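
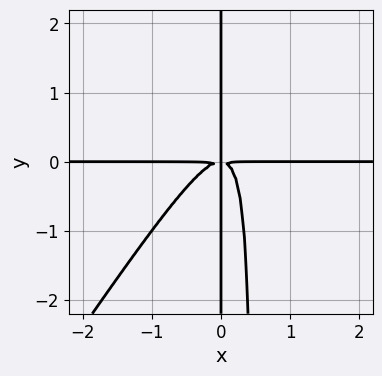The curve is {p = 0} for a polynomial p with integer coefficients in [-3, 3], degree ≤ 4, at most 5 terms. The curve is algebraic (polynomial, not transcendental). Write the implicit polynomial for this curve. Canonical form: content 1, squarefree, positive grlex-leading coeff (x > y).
3*x^3*y - 2*x^2*y^2 + x*y^2

1. The degree is 4 — the shape is more complex than any degree-3 curve.
2. Checking where it meets the axes: the visible x-axis segment lies entirely on the curve; every point of the y-axis in the box is on the curve.
3. Assembling these constraints gives the stated polynomial.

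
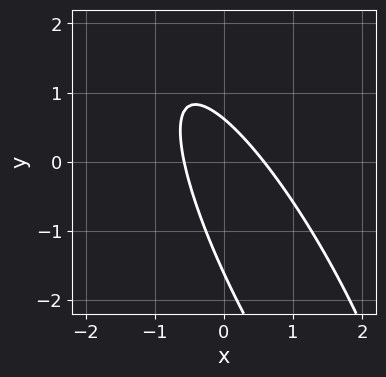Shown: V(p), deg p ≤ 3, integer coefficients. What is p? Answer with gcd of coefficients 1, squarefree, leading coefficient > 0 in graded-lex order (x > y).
The degree is 2 — the shape is more complex than any degree-1 curve.
Solving for integer coefficients yields p as stated.

3*x^2 + 3*x*y + y^2 + y - 1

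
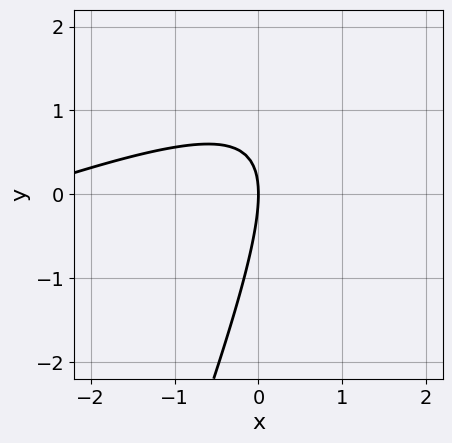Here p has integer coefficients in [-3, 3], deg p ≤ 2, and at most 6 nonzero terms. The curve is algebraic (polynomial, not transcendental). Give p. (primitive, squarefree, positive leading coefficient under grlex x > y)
1. deg p = 2.
2. Against the integer gridlines: it meets the x-axis at x = 0 (among the integer gridlines); it crosses the y-axis at the gridline y = 0.
3. Solving for integer coefficients yields p as stated.

x^2 - 3*x*y + y^2 + 3*x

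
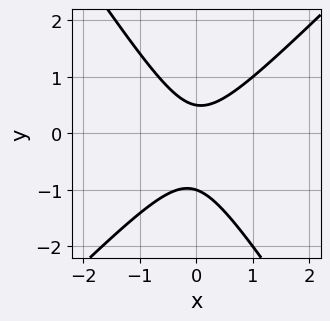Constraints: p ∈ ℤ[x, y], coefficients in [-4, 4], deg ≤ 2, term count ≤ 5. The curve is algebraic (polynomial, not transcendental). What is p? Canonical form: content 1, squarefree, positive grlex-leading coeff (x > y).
First, deg p = 2. No degree-1 curve has this shape.
Next, from the visible intercepts: no x-intercept at any integer in the box; one y-axis crossing is at y = -1.
Finally, matching integer coefficients to the picture gives p.

3*x^2 - x*y - 2*y^2 - y + 1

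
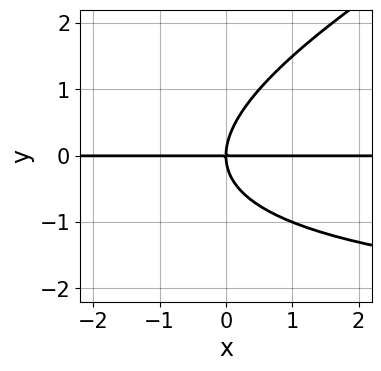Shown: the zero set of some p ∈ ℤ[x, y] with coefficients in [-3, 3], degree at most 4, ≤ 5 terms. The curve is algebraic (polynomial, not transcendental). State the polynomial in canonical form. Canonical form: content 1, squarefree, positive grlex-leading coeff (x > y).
x*y^2 - 2*y^3 + 3*x*y

1. The degree is 3 — no degree-2 curve has this shape.
2. From the visible intercepts: it crosses the y-axis at the gridline y = 0; every point of the x-axis in the box is on the curve.
3. The integer polynomial consistent with all of this is the stated p.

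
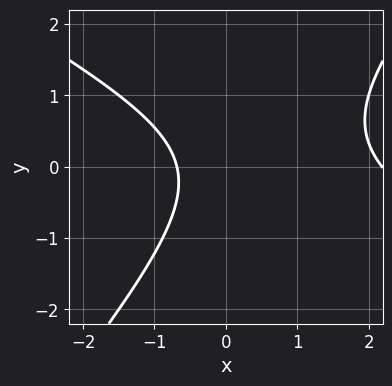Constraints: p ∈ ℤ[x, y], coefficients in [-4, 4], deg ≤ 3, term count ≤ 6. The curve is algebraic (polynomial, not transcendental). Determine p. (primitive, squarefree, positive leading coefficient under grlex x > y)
2*x^2 + 2*x*y - 3*y^2 - 3*x - 3

1. deg p = 2. A generic line meets the curve in up to 2 points.
2. Reading off the gridlines: the curve avoids every integer y-axis point in the box.
3. Matching integer coefficients to the picture gives p.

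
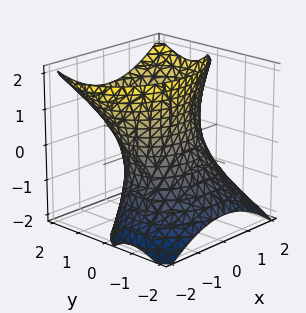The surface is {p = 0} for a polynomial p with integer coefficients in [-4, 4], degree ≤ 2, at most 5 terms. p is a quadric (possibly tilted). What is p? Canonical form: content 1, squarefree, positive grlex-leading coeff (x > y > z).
1. The degree is 2 — no degree-1 surface has this shape.
2. From the axis intercepts and sections: the y-axis gridline crossings are at y ∈ {-1, 1}; it misses every integer gridline on the z-axis.
3. Solving for integer coefficients yields p as stated.

2*x^2 + 3*y^2 - 3*y*z - z^2 - 3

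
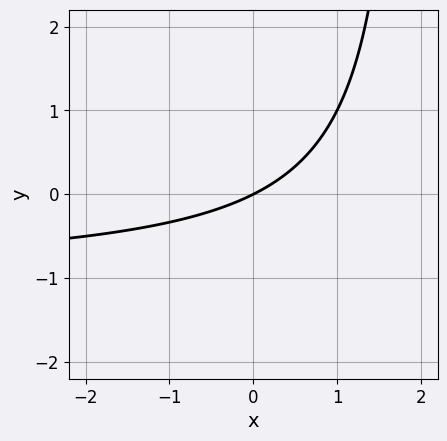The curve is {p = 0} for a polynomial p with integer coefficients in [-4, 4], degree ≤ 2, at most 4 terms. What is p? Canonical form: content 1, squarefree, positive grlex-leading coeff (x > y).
First, degree: the shape is more complex than any degree-1 curve, so deg p = 2.
Next, observable constraints: one y-axis crossing is at y = 0; one x-axis crossing is at x = 0.
Finally, these observations pin down the coefficients.

x*y + x - 2*y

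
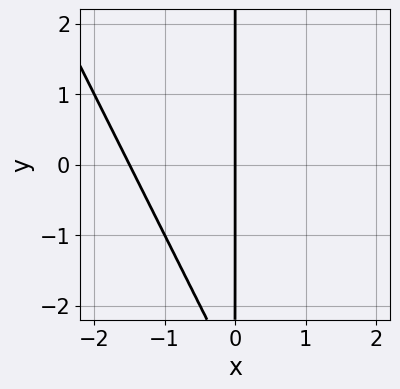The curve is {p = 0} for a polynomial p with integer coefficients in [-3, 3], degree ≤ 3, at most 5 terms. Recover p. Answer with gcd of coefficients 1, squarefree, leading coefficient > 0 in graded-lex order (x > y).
2*x^2 + x*y + 3*x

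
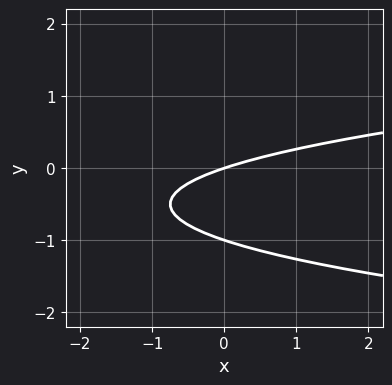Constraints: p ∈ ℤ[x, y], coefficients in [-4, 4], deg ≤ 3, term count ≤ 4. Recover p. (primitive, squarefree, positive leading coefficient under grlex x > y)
3*y^2 - x + 3*y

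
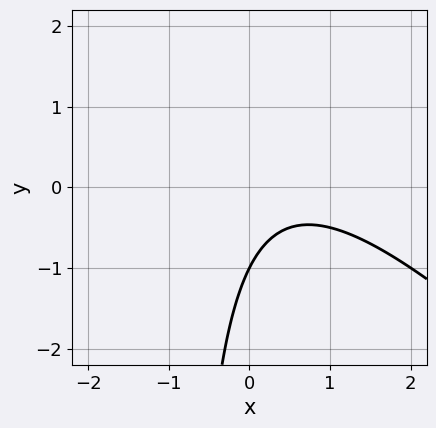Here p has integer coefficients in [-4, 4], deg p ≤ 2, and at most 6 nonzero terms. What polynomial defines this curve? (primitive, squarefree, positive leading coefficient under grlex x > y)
x^2 + x*y - x + y + 1

First, degree: a generic line meets the curve in up to 2 points, so deg p = 2.
Next, reading off the gridlines: it misses every integer gridline on the x-axis; it crosses the y-axis at the gridline y = -1.
Finally, fitting integer coefficients to these (and the overall shape) gives p.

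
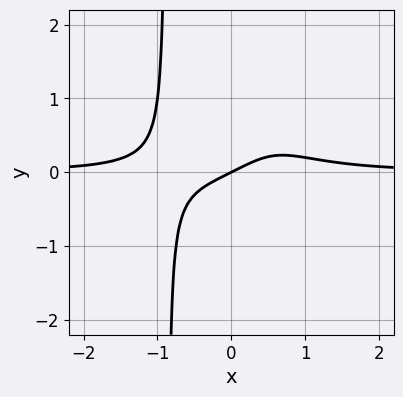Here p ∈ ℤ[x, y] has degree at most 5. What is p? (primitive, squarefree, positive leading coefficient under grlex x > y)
3*x^3*y - x + 2*y

First, the degree is 4 — no degree-3 curve has this shape.
Next, checking where it meets the axes: it crosses the x-axis at the gridline x = 0; it meets the y-axis at y = 0 (among the integer gridlines).
Finally, matching integer coefficients to the picture gives p.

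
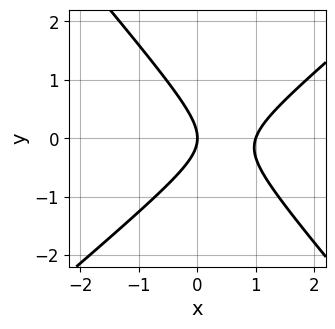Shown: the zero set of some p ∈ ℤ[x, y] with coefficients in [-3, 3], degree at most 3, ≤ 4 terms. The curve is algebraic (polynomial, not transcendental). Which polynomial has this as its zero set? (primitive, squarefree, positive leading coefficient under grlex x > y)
3*x^2 - x*y - 3*y^2 - 3*x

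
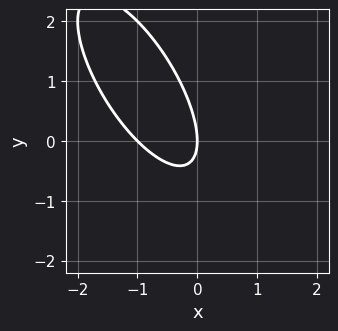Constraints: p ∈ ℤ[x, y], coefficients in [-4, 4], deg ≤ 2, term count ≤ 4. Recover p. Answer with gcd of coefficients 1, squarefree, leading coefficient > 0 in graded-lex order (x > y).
2*x^2 + 2*x*y + y^2 + 2*x

First, deg p = 2.
Next, checking where it meets the axes: the x-axis gridline crossings are at x ∈ {-1, 0}; one y-axis crossing is at y = 0.
Finally, fitting integer coefficients to these (and the overall shape) gives p.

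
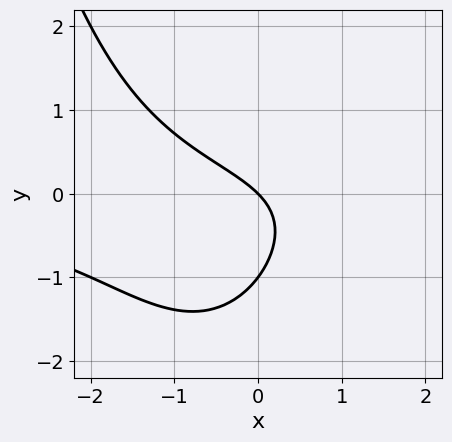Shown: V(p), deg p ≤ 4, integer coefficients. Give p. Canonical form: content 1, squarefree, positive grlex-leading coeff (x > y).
First, degree: the shape is more complex than any degree-2 curve, so deg p = 3.
Then, against the integer gridlines: it crosses the x-axis at the gridline x = 0; among the integer gridlines, it crosses the y-axis at y ∈ {-1, 0}.
Finally, the integer polynomial consistent with all of this is the stated p.

2*x^2*y + x*y - 3*y^2 - 3*x - 3*y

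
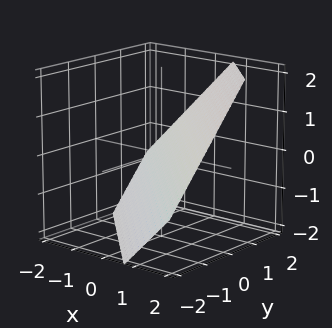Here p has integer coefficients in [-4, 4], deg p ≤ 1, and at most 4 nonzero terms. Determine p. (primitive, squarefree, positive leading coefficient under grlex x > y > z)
(a) deg p = 1.
(b) Putting this together gives p.

3*x + 3*y - 3*z - 2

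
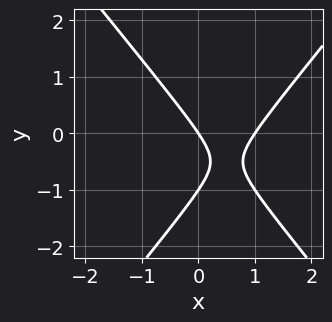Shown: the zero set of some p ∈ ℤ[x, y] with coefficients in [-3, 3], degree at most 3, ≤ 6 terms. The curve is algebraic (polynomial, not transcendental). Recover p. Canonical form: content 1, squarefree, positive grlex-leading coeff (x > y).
3*x^2 - 2*y^2 - 3*x - 2*y

The degree is 2 — no degree-1 curve has this shape.
Observable constraints: the x-axis gridline crossings are at x ∈ {0, 1}; the y-axis gridline crossings are at y ∈ {-1, 0}.
Assembling these constraints gives the stated polynomial.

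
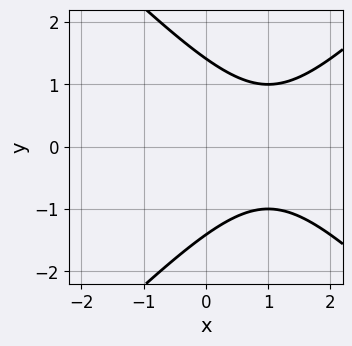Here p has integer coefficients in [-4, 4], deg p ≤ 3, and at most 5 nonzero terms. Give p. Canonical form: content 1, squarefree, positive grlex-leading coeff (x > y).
x^2 - y^2 - 2*x + 2

(a) deg p = 2. No degree-1 curve has this shape.
(b) Symmetries: mirror symmetry y ↦ −y ⇒ only even powers of y.
(c) From the visible intercepts: no x-intercept at any integer in the box.
(d) Matching integer coefficients to the picture gives p.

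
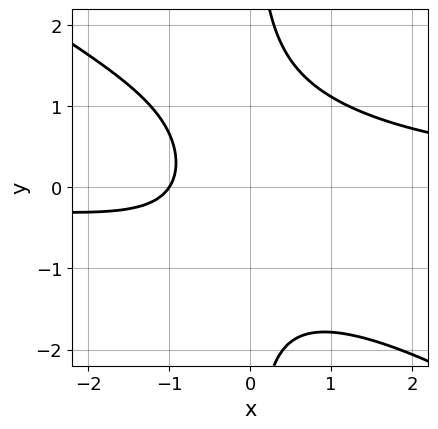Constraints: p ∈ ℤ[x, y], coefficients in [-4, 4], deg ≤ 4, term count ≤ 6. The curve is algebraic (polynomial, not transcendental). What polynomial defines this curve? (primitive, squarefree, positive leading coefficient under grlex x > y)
2*x^2*y + 3*x*y^2 - 3*x - 3

1. deg p = 3.
2. Checking where it meets the axes: the curve avoids every integer y-axis point in the box; it meets the x-axis at x = -1 (among the integer gridlines).
3. The integer polynomial consistent with all of this is the stated p.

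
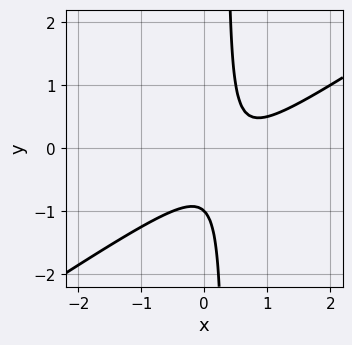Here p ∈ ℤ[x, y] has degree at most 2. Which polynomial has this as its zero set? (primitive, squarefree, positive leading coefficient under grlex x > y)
2*x^2 - 3*x*y - 2*x + y + 1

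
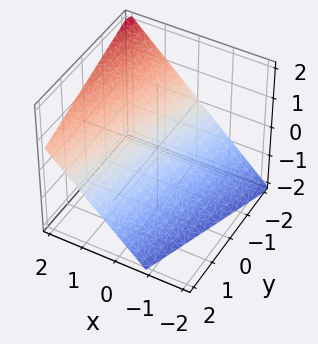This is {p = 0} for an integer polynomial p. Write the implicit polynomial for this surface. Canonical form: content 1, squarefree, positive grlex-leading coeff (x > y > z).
The degree is 1 — every cross-section is a straight line — this is a plane.
From the visible intercepts: it crosses the y-axis at the gridline y = -2.
These observations pin down the coefficients.

3*x - y - 3*z - 2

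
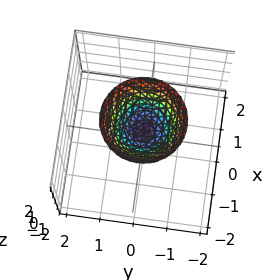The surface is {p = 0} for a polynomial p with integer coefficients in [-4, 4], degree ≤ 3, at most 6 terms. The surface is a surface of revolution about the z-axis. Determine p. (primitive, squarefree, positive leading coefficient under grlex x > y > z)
3*x^2 + 3*y^2 - 3*z + 2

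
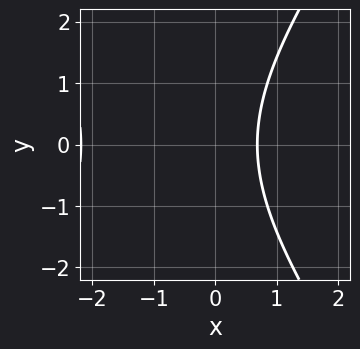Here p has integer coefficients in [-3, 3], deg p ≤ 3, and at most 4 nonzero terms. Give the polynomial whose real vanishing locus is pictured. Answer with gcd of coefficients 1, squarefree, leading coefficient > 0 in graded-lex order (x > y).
2*x^2 - y^2 + 3*x - 3

1. Degree: a generic line meets the curve in up to 2 points, so deg p = 2.
2. Symmetries: it's symmetric under y → −y, forcing even powers of y.
3. From the visible intercepts: it misses every integer gridline on the y-axis.
4. Putting this together gives p.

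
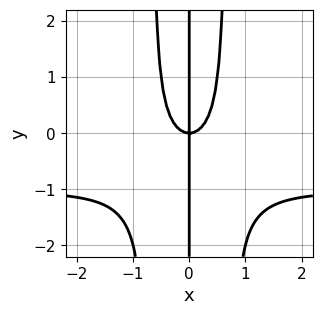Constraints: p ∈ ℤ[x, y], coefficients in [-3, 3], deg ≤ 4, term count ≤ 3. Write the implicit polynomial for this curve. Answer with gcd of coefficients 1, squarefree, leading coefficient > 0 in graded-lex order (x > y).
deg p = 4. A generic line meets the curve in up to 4 points.
Checking where it meets the axes: one x-axis crossing is at x = 0; the visible y-axis segment lies entirely on the curve.
Together with the visible shape, these determine p as stated.

2*x^3*y + 2*x^3 - x*y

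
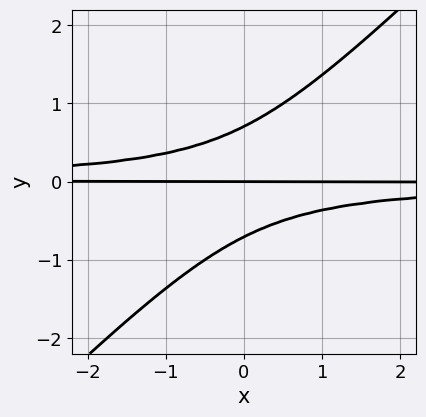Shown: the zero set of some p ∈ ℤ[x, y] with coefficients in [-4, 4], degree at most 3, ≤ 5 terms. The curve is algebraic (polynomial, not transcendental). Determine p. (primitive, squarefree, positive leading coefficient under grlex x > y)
2*x*y^2 - 2*y^3 + y

Degree: the shape is more complex than any degree-2 curve, so deg p = 3.
Checking where it meets the axes: it meets the y-axis at y = 0 (among the integer gridlines); every point of the x-axis in the box is on the curve.
Together with the visible shape, these determine p as stated.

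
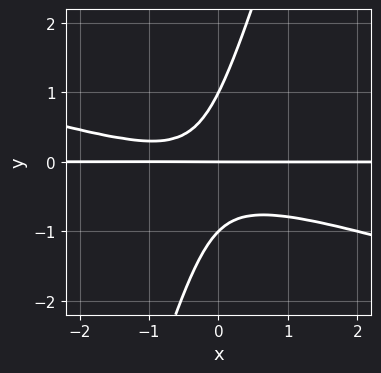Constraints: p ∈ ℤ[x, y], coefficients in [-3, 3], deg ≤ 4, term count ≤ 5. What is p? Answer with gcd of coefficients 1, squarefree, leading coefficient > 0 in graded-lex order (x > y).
1. Degree: the shape is more complex than any degree-2 curve, so deg p = 3.
2. Checking where it meets the axes: the y-axis gridline crossings are at y ∈ {-1, 0, 1}; the visible x-axis segment lies entirely on the curve.
3. Together with the visible shape, these determine p as stated.

x^2*y + 3*x*y^2 - y^3 + x*y + y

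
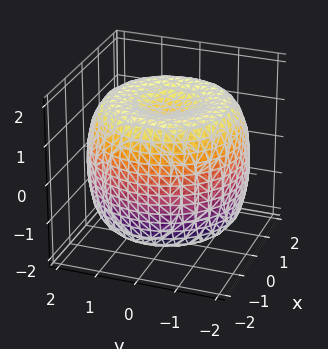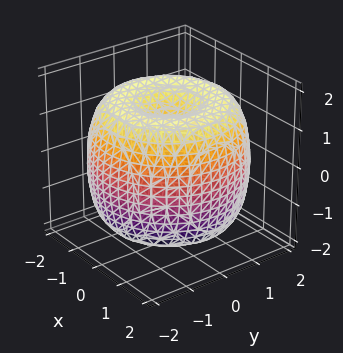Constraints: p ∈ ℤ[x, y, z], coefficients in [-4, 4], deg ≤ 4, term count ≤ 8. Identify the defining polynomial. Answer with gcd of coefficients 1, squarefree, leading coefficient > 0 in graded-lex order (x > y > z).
x^4 + 2*x^2*y^2 + y^4 - 3*x^2 - 3*y^2 + 2*z^2 - 3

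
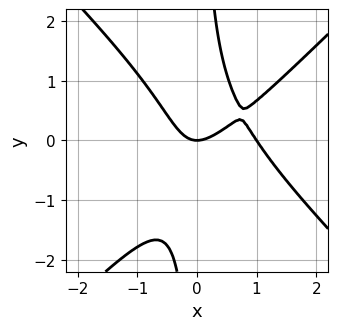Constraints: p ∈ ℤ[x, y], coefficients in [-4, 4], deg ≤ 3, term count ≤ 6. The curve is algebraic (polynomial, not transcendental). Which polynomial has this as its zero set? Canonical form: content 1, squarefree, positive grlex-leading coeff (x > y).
3*x^3 - 3*x*y^2 - 3*x^2 + 2*y

(a) deg p = 3.
(b) From the axis intercepts and sections: it crosses the y-axis at the gridline y = 0; the x-axis gridline crossings are at x ∈ {0, 1}.
(c) Putting this together gives p.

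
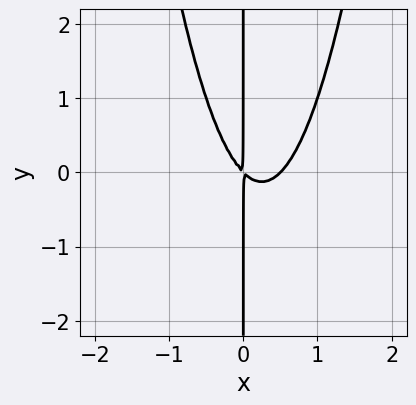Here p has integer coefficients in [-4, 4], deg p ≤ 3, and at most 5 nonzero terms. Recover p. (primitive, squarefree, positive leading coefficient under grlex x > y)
2*x^3 - x^2 - x*y

1. Degree: the shape is more complex than any degree-2 curve, so deg p = 3.
2. Checking where it meets the axes: the visible y-axis segment lies entirely on the curve.
3. Solving for integer coefficients yields p as stated.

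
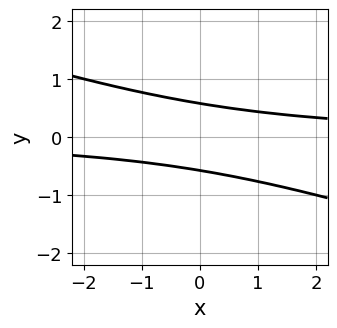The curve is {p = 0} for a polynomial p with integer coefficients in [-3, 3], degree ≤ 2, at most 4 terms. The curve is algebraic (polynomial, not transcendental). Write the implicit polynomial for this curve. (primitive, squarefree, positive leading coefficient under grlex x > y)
x*y + 3*y^2 - 1

First, degree: no degree-1 curve has this shape, so deg p = 2.
Next, observable constraints: the curve avoids every integer x-axis point in the box.
Finally, fitting integer coefficients to these (and the overall shape) gives p.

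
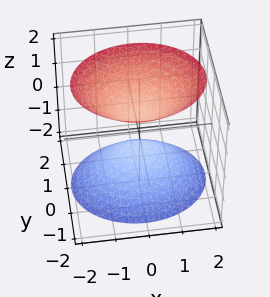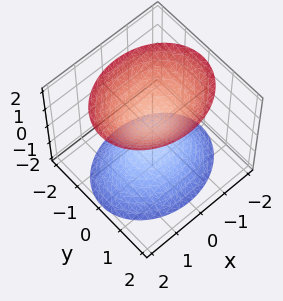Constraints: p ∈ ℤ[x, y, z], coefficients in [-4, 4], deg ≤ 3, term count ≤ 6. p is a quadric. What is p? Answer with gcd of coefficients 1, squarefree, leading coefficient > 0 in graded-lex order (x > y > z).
The picture has 2 separate pieces. They look like related sheets of one shape, so recover p as a whole.
deg p = 2. Two sheets facing apart; a quadric.
Symmetries: it's symmetric under z → −z, forcing even powers of z; it's symmetric under x → −x, forcing even powers of x; the y ↦ −y reflection is a symmetry, so y appears only in even powers.
Checking where it meets the axes: the surface avoids every integer x-axis point in the box; no y-intercept at any integer in the box.
Assembling these constraints gives the stated polynomial.

2*x^2 + 3*y^2 - 2*z^2 + 1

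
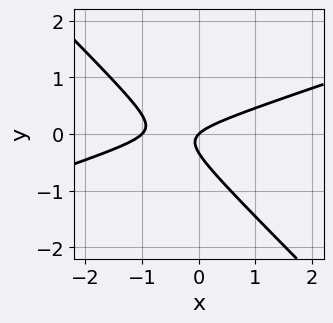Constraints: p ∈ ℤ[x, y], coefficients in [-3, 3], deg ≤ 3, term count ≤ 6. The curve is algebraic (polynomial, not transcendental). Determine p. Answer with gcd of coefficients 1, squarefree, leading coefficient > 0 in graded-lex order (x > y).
First, deg p = 2.
Then, checking where it meets the axes: among the integer gridlines, it crosses the x-axis at x ∈ {-1, 0}; it crosses the y-axis at the gridline y = 0.
Finally, putting this together gives p.

x^2 - 2*x*y - 3*y^2 + x - y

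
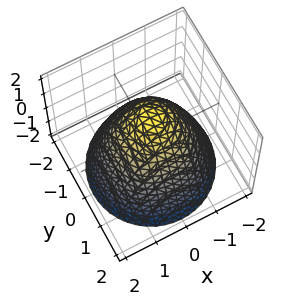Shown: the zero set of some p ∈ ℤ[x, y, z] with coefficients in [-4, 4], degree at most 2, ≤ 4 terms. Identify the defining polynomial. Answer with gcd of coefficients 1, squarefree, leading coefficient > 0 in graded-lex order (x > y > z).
2*x^2 + 2*y^2 + 2*z - 3

1. deg p = 2.
2. Symmetry: every cross-section ⟂ z is a circle, so x, y appear only via x² + y².
3. Checking where it meets the axes: a circular section at z = 1 has radius between 0 and 1.
4. Matching integer coefficients to the picture gives p.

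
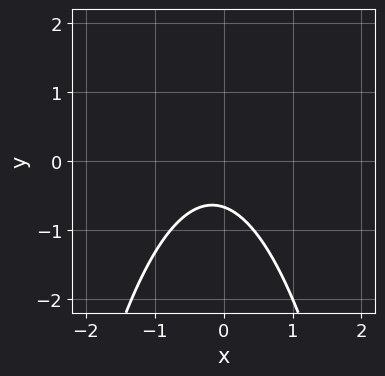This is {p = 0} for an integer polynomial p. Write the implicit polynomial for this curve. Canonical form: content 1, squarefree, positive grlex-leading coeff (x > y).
First, the degree is 2 — no degree-1 curve has this shape.
Next, from the visible intercepts: it misses every integer gridline on the x-axis.
Finally, assembling these constraints gives the stated polynomial.

3*x^2 + x + 3*y + 2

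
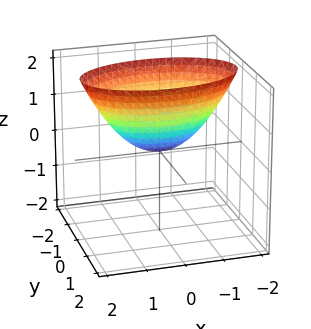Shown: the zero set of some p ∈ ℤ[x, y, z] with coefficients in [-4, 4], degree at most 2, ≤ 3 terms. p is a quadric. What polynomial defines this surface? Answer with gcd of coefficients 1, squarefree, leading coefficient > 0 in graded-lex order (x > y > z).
First, degree: a paraboloid; a quadric, so deg p = 2.
Then, symmetries: the x ↦ −x reflection is a symmetry, so x appears only in even powers; it's symmetric under y → −y, forcing even powers of y.
Next, from the axis intercepts and sections: it meets the z-axis at z = 0 (among the integer gridlines); it crosses the x-axis at the gridline x = 0; one y-axis crossing is at y = 0.
Finally, assembling these constraints gives the stated polynomial.

x^2 + 3*y^2 - 2*z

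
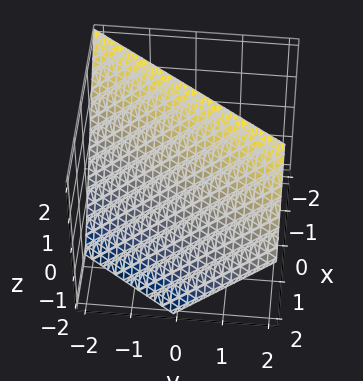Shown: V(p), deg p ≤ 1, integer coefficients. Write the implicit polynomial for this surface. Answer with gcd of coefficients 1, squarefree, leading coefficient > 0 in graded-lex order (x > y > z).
3*x - 2*y + 2*z - 2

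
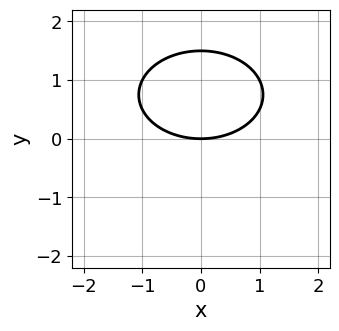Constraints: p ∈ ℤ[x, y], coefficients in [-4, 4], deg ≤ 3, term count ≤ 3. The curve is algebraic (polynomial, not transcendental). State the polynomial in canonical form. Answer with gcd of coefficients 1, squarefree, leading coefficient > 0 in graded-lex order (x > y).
x^2 + 2*y^2 - 3*y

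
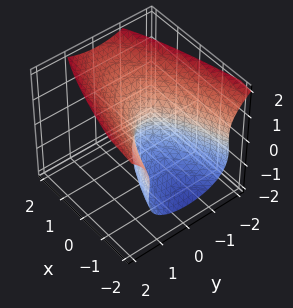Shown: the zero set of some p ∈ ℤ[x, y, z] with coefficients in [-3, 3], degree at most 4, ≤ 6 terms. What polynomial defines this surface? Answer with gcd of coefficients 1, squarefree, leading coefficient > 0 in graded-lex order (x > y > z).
2*z^3 - 3*y^2 - 2*z^2 - 3*x

First, deg p = 3. No degree-2 surface has this shape.
Next, observable constraints: one x-axis crossing is at x = 0; it crosses the y-axis at the gridline y = 0; the z-axis gridline crossings are at z ∈ {0, 1}.
Finally, together with the visible shape, these determine p as stated.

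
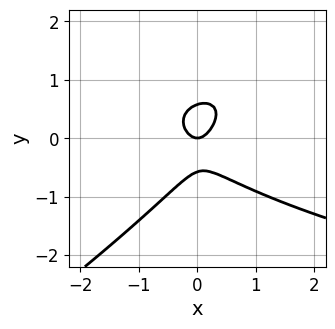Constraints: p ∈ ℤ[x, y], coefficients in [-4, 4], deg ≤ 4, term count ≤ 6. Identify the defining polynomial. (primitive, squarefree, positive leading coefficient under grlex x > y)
2*x*y^2 - 3*y^3 - 3*x^2 + y

(a) The degree is 3 — the shape is more complex than any degree-2 curve.
(b) From the axis intercepts and sections: one x-axis crossing is at x = 0; it crosses the y-axis at the gridline y = 0.
(c) The integer polynomial consistent with all of this is the stated p.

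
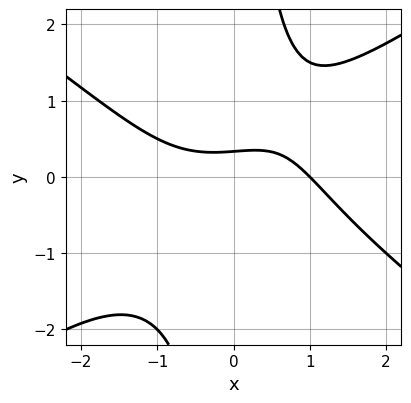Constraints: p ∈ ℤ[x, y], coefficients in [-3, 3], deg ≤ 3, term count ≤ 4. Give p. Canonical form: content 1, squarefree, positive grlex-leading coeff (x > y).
x^3 - 2*x*y^2 + 3*y - 1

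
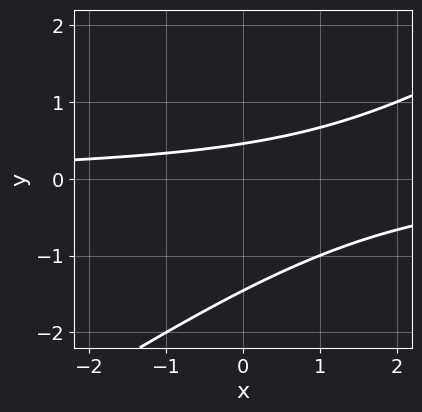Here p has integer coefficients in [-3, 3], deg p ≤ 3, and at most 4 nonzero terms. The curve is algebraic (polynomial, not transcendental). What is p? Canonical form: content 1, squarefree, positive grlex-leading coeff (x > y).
deg p = 2.
From the axis intercepts and sections: the curve avoids every integer x-axis point in the box.
Solving for integer coefficients yields p as stated.

2*x*y - 3*y^2 - 3*y + 2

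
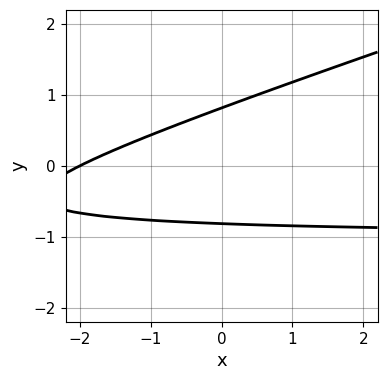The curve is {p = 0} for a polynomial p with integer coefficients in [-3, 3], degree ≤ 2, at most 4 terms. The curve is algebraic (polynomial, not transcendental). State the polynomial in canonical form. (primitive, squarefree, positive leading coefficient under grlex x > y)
First, the degree is 2 — a generic line meets the curve in up to 2 points.
Then, against the integer gridlines: one x-axis crossing is at x = -2.
Finally, together with the visible shape, these determine p as stated.

x*y - 3*y^2 + x + 2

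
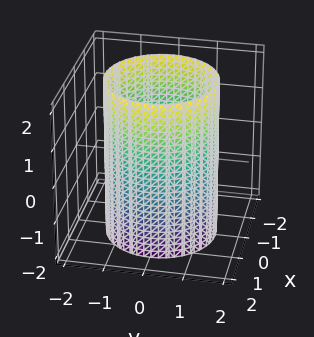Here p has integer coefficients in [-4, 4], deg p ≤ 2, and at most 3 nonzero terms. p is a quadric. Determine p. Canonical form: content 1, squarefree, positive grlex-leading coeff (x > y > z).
x^2 + y^2 - 2

(a) Degree: constant cross-section along one axis; a quadric, so deg p = 2.
(b) Symmetry: the z-axis is an axis of rotation, so x and y enter only as x² + y²; it's symmetric under z → −z, forcing even powers of z.
(c) From the axis intercepts and sections: a circular section at z = 2 has radius between 1 and 2; the surface avoids every integer z-axis point in the box.
(d) Putting this together gives p.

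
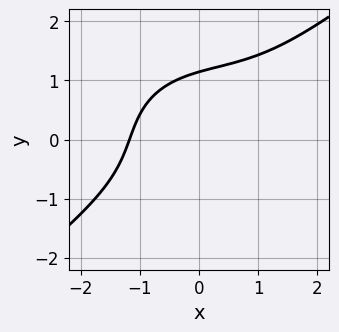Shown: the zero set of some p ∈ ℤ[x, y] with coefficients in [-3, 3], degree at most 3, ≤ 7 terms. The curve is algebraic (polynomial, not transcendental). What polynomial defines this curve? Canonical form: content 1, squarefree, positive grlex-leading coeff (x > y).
x^3 - 2*y^3 - x^2 + 2*x*y + 3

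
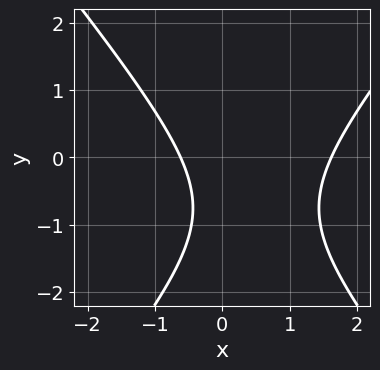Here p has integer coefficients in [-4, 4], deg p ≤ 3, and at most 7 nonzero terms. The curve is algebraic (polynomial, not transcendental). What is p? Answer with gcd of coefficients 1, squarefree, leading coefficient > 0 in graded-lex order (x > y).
3*x^2 - 2*y^2 - 3*x - 3*y - 3

Degree: a generic line meets the curve in up to 2 points, so deg p = 2.
From the axis intercepts and sections: the curve avoids every integer y-axis point in the box.
Solving for integer coefficients yields p as stated.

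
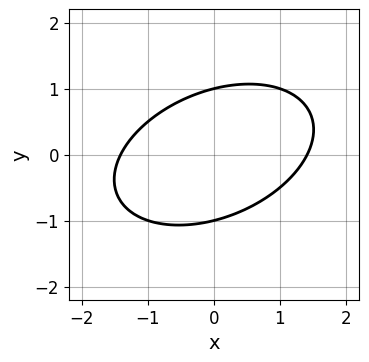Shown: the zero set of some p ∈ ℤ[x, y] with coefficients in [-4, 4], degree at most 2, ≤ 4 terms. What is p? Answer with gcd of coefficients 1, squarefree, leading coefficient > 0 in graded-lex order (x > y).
x^2 - x*y + 2*y^2 - 2

First, the degree is 2 — a generic line meets the curve in up to 2 points.
Then, reading off the gridlines: the y-axis gridline crossings are at y ∈ {-1, 1}.
Finally, the integer polynomial consistent with all of this is the stated p.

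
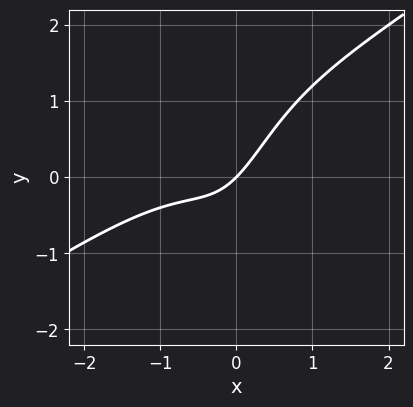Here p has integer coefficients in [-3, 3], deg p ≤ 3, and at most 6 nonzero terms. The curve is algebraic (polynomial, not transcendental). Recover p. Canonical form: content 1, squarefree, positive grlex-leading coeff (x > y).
(a) deg p = 3. The shape is more complex than any degree-2 curve.
(b) From the axis intercepts and sections: it meets the x-axis at x = 0 (among the integer gridlines); it crosses the y-axis at the gridline y = 0.
(c) Assembling these constraints gives the stated polynomial.

2*x^3 - 3*x^2*y + 2*x^2 + 2*x - 2*y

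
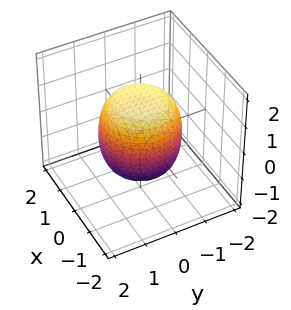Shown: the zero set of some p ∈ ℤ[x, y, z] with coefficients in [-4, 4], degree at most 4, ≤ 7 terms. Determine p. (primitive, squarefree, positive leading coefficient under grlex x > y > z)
2*x^4 + 4*x^2*y^2 + 2*y^4 - x^2 - y^2 + 2*z^2 - 3

Degree: the shape is more complex than any degree-3 surface, so deg p = 4.
By symmetry, the z-axis is an axis of rotation, so x and y enter only as x² + y².
Reading off the gridlines: a circular section at z = -1 has radius exactly 1.
Assembling these constraints gives the stated polynomial.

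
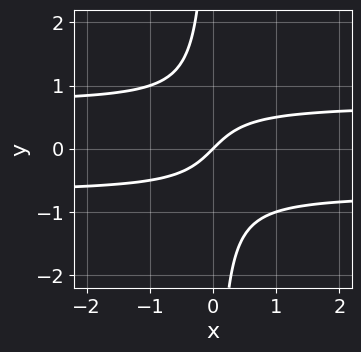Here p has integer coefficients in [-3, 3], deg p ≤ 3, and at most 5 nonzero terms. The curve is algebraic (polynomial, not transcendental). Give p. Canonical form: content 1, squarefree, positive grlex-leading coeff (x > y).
2*x*y^2 - x + y

1. deg p = 3.
2. Reading off the gridlines: it crosses the x-axis at the gridline x = 0; it crosses the y-axis at the gridline y = 0.
3. Putting this together gives p.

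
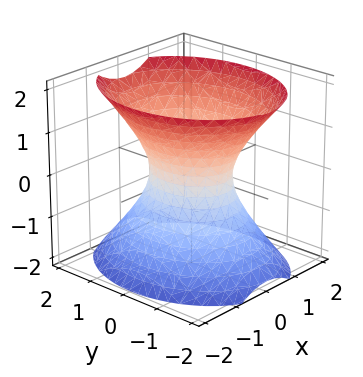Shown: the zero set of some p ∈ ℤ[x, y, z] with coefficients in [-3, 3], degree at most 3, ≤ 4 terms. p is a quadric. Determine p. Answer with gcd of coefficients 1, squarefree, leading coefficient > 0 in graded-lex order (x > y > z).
3*x^2 + 2*y^2 - 2*z^2 - 2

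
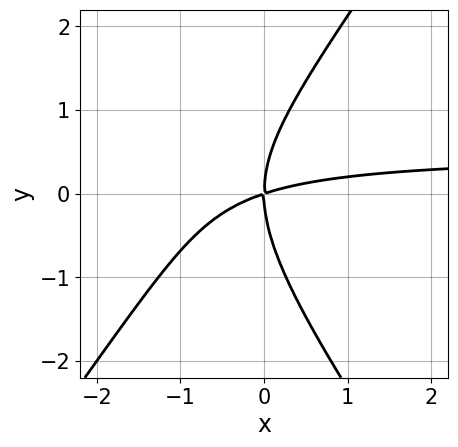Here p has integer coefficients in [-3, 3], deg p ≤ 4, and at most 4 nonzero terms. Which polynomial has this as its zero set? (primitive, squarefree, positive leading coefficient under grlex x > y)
First, degree: no degree-2 curve has this shape, so deg p = 3.
Next, reading off the gridlines: it crosses the y-axis at the gridline y = 0; one x-axis crossing is at x = 0.
Finally, solving for integer coefficients yields p as stated.

2*x^2*y - y^3 - x^2 + 3*x*y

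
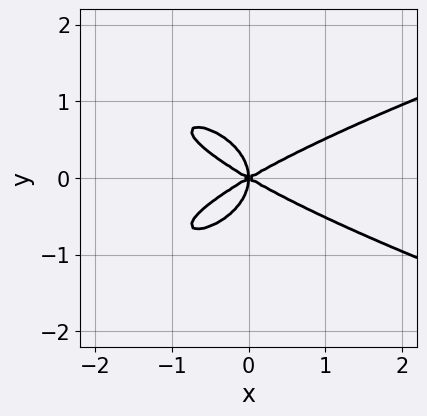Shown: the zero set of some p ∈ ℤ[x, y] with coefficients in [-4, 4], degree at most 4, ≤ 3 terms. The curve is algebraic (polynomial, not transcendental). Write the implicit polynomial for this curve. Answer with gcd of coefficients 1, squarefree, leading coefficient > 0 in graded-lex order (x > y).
3*y^4 - x^3 + 3*x*y^2

Degree: the shape is more complex than any degree-3 curve, so deg p = 4.
Symmetries: mirror symmetry y ↦ −y ⇒ only even powers of y.
From the visible intercepts: it meets the x-axis at x = 0 (among the integer gridlines); it meets the y-axis at y = 0 (among the integer gridlines).
Fitting integer coefficients to these (and the overall shape) gives p.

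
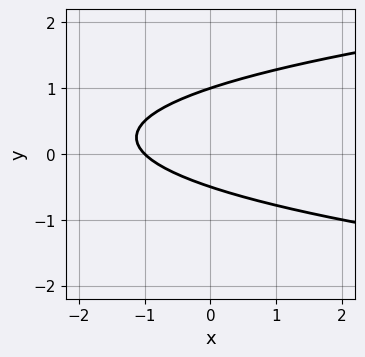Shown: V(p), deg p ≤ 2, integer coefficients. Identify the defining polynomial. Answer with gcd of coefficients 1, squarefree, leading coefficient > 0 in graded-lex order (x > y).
2*y^2 - x - y - 1

Degree: the shape is more complex than any degree-1 curve, so deg p = 2.
Against the integer gridlines: it crosses the x-axis at the gridline x = -1; it meets the y-axis at y = 1 (among the integer gridlines).
Fitting integer coefficients to these (and the overall shape) gives p.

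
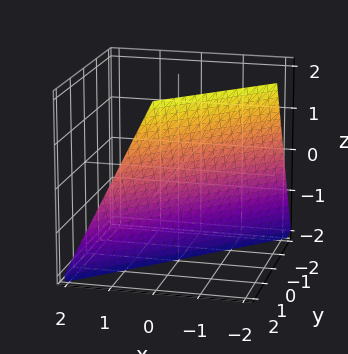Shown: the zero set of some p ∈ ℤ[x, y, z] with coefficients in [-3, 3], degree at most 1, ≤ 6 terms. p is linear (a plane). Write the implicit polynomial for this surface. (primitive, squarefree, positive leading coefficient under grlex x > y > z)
2*x - 2*y + z + 2

1. Degree: every cross-section is a straight line — this is a plane, so deg p = 1.
2. From the axis intercepts and sections: it meets the z-axis at z = -2 (among the integer gridlines); one y-axis crossing is at y = 1.
3. Matching integer coefficients to the picture gives p. Check: (-1, 0, 0) on the x-axis lies on the surface, and p(-1, 0, 0) = 0. ✓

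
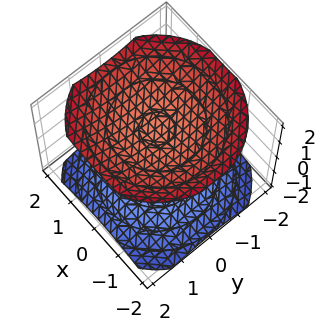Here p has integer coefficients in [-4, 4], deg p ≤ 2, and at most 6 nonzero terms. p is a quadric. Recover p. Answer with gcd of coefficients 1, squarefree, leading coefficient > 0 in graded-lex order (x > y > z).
x^2 + y^2 - 2*z^2 + 3

First, the picture has 2 separate pieces.
Next, deg p = 2.
Next, symmetries: the z ↦ −z reflection is a symmetry, so z appears only in even powers; rotational symmetry about the z-axis ⇒ p depends on x, y only through x² + y².
Then, from the axis intercepts and sections: the surface avoids every integer y-axis point in the box; no x-intercept at any integer in the box.
Finally, matching integer coefficients to the picture gives p.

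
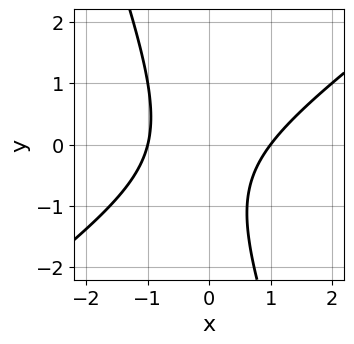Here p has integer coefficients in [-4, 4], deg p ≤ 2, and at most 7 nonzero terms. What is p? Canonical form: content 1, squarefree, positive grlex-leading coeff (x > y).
Degree: no degree-1 curve has this shape, so deg p = 2.
From the axis intercepts and sections: the curve avoids every integer y-axis point in the box; among the integer gridlines, it crosses the x-axis at x ∈ {-1, 1}.
Putting this together gives p.

2*x^2 - 2*x*y - y^2 - y - 2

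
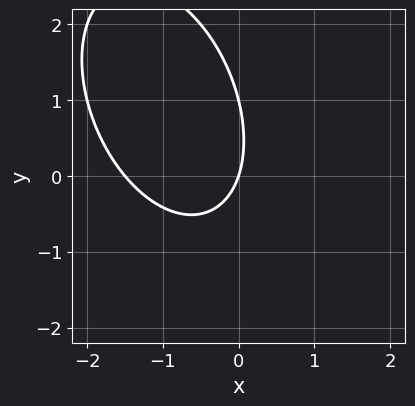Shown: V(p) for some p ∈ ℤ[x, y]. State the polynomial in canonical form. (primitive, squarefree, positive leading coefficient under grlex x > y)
2*x^2 + x*y + y^2 + 3*x - y

(a) Degree: a generic line meets the curve in up to 2 points, so deg p = 2.
(b) Reading off the gridlines: among the integer gridlines, it crosses the y-axis at y ∈ {0, 1}; it meets the x-axis at x = 0 (among the integer gridlines).
(c) Together with the visible shape, these determine p as stated.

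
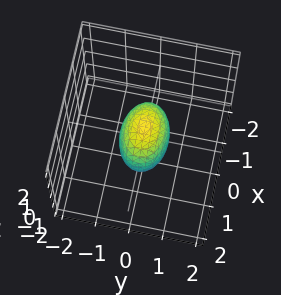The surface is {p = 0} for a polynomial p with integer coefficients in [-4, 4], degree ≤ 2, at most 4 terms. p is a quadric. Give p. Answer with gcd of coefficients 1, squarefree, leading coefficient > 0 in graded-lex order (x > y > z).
x^2 + 2*y^2 + z^2 - 1

First, deg p = 2.
Next, symmetries: mirror symmetry x ↦ −x ⇒ only even powers of x; mirror symmetry y ↦ −y ⇒ only even powers of y; mirror symmetry z ↦ −z ⇒ only even powers of z.
Then, against the integer gridlines: among the integer gridlines, it crosses the z-axis at z ∈ {-1, 1}; the x-axis gridline crossings are at x ∈ {-1, 1}.
Finally, solving for integer coefficients yields p as stated.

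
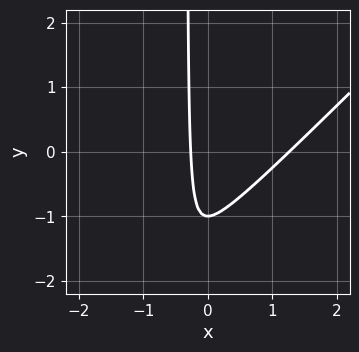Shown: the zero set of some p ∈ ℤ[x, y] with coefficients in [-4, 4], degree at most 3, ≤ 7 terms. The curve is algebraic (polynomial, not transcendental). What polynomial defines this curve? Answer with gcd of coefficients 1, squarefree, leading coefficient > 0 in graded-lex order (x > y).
First, the degree is 2 — a generic line meets the curve in up to 2 points.
Next, from the visible intercepts: it meets the y-axis at y = -1 (among the integer gridlines).
Finally, solving for integer coefficients yields p as stated.

3*x^2 - 3*x*y - 3*x - y - 1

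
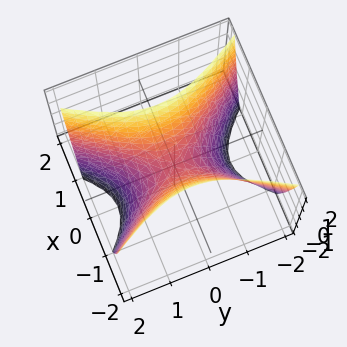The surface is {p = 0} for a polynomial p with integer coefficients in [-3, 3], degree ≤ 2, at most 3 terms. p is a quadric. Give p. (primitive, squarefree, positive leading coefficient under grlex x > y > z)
2*x^2 - y^2 - z

(a) deg p = 2.
(b) Symmetries: it's symmetric under y → −y, forcing even powers of y; mirror symmetry x ↦ −x ⇒ only even powers of x.
(c) From the visible intercepts: it crosses the x-axis at the gridline x = 0; it crosses the y-axis at the gridline y = 0; it meets the z-axis at z = 0 (among the integer gridlines).
(d) Together with the visible shape, these determine p as stated.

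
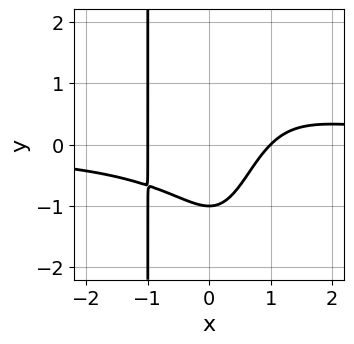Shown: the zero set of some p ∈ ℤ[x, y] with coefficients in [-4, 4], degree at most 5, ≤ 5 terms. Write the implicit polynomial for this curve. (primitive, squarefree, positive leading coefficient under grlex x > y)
1. deg p = 4. A generic line meets the curve in up to 4 points.
2. Against the integer gridlines: among the integer gridlines, it crosses the x-axis at x ∈ {-1, 1}; one y-axis crossing is at y = -1.
3. Putting this together gives p.

x^3*y - x^2 + y + 1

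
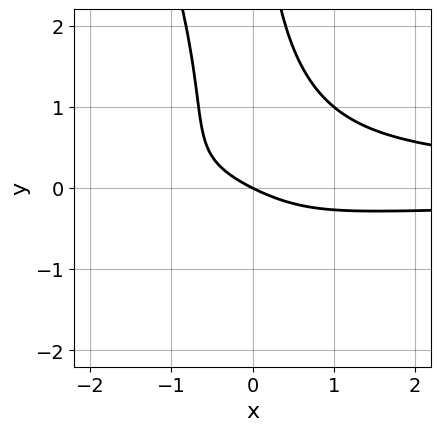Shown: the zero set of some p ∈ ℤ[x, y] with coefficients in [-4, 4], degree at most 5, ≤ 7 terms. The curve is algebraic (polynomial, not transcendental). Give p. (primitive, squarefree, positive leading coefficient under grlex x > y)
3*x^2*y^2 + x*y^3 - x*y - x - 2*y

1. Degree: no degree-3 curve has this shape, so deg p = 4.
2. From the visible intercepts: one y-axis crossing is at y = 0; it meets the x-axis at x = 0 (among the integer gridlines).
3. Matching integer coefficients to the picture gives p.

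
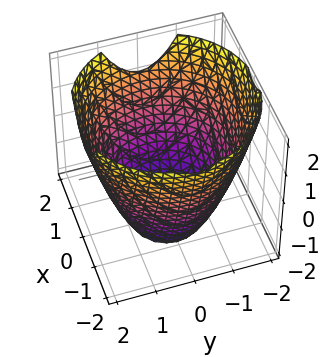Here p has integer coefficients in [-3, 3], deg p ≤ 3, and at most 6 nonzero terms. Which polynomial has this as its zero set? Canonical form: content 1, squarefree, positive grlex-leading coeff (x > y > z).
x^2 + y^2 - z - 3

Degree: the shape is more complex than any degree-1 surface, so deg p = 2.
By symmetry, the surface is invariant under rotation about z: p = q(x² + y², z).
From the visible intercepts: it misses every integer gridline on the z-axis; a circular section at z = -2 has radius exactly 1.
These observations pin down the coefficients.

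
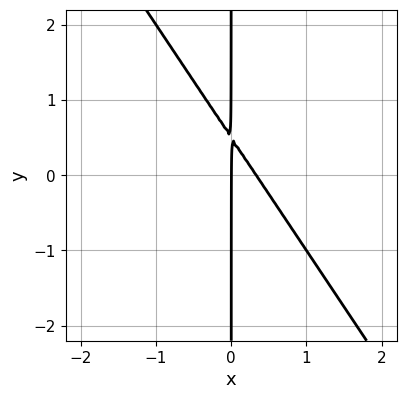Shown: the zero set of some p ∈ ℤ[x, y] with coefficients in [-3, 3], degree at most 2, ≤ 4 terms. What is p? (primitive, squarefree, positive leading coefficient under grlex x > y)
1. Degree: a generic line meets the curve in up to 2 points, so deg p = 2.
2. Observable constraints: the visible y-axis segment lies entirely on the curve; it crosses the x-axis at the gridline x = 0.
3. Fitting integer coefficients to these (and the overall shape) gives p.

3*x^2 + 2*x*y - x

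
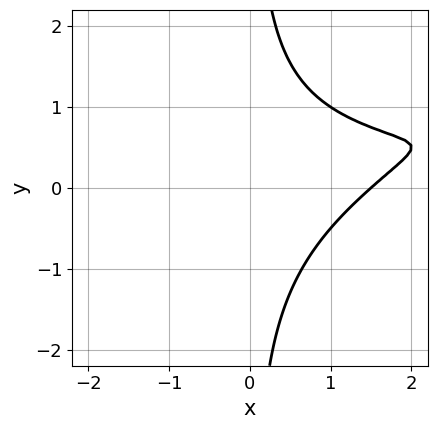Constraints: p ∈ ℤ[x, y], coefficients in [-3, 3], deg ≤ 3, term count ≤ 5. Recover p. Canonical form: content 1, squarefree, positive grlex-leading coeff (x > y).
1. Degree: no degree-2 curve has this shape, so deg p = 3.
2. Reading off the gridlines: it misses every integer gridline on the y-axis.
3. Assembling these constraints gives the stated polynomial.

x^2*y - 2*x*y^2 - 2*x + 3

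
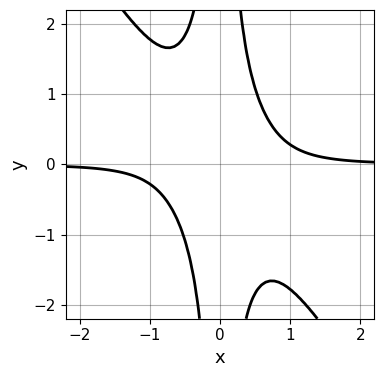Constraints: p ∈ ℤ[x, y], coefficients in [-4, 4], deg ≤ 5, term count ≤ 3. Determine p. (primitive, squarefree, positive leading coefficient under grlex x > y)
3*x^3*y + 2*x^2*y^2 - 1

The degree is 4 — the shape is more complex than any degree-3 curve.
Checking where it meets the axes: the curve avoids every integer x-axis point in the box; no y-intercept at any integer in the box.
Assembling these constraints gives the stated polynomial.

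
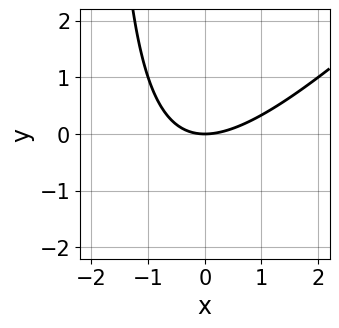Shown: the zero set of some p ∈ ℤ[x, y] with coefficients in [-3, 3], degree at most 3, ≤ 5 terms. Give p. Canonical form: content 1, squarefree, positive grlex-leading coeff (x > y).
x^2 - x*y - 2*y

Degree: the shape is more complex than any degree-1 curve, so deg p = 2.
Checking where it meets the axes: it crosses the y-axis at the gridline y = 0; it crosses the x-axis at the gridline x = 0.
Solving for integer coefficients yields p as stated.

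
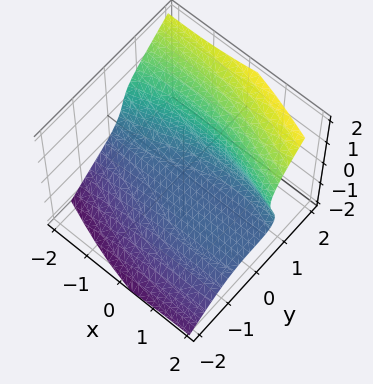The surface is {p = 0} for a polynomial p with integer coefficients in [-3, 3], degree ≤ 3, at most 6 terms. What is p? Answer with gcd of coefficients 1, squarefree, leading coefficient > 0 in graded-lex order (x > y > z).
The degree is 3 — no degree-2 surface has this shape.
Reading off the gridlines: no x-intercept at any integer in the box; one z-axis crossing is at z = -1.
Assembling these constraints gives the stated polynomial. Check: (0, 1, 0) on the y-axis lies on the surface, and p(0, 1, 0) = 0. ✓

x^2*y + 2*x*y*z + 3*y^3 - 3*z^3 - 3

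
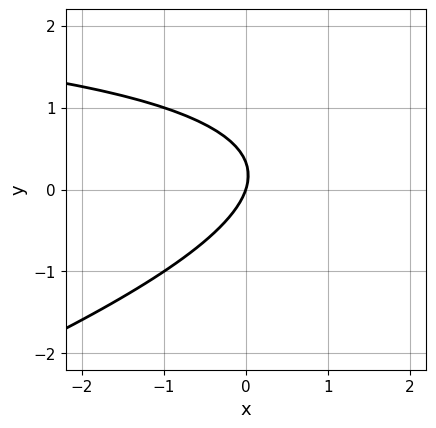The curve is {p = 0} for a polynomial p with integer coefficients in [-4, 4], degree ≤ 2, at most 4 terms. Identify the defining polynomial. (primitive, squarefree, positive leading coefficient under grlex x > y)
1. Degree: a generic line meets the curve in up to 2 points, so deg p = 2.
2. Observable constraints: it meets the x-axis at x = 0 (among the integer gridlines); one y-axis crossing is at y = 0.
3. Assembling these constraints gives the stated polynomial.

x*y - 3*y^2 - 3*x + y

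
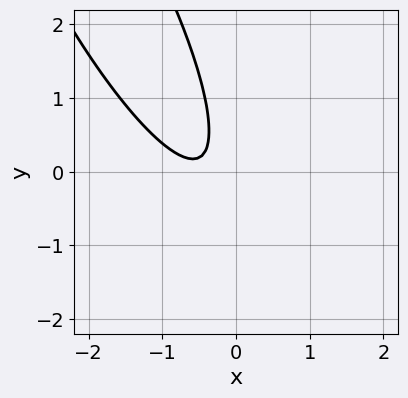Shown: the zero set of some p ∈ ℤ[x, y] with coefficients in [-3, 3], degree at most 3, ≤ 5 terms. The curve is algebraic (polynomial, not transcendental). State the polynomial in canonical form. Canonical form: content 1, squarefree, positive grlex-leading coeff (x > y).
First, deg p = 2. A generic line meets the curve in up to 2 points.
Then, reading off the gridlines: the curve avoids every integer x-axis point in the box; it misses every integer gridline on the y-axis.
Finally, matching integer coefficients to the picture gives p.

3*x^2 + 3*x*y + y^2 + 3*x + 1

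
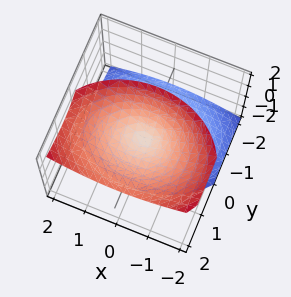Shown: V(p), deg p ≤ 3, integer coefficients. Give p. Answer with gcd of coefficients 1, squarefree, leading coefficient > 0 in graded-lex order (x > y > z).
(a) There are 2 components.
(b) Degree: the shape is more complex than any degree-1 surface, so deg p = 2.
(c) From the visible intercepts: one x-axis crossing is at x = 0; it crosses the y-axis at the gridline y = 0; it crosses the z-axis at the gridline z = 0.
(d) Together with the visible shape, these determine p as stated.

2*x^2 + 3*y^2 - 3*y*z - 2*z^2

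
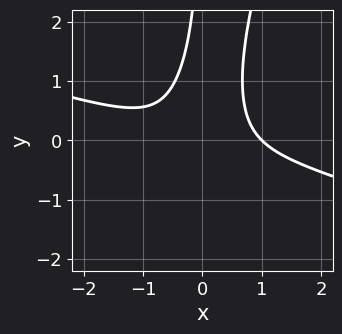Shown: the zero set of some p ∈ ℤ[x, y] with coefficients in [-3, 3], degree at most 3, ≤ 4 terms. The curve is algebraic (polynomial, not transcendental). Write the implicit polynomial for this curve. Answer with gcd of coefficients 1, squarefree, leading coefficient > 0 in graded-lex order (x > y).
1. The degree is 3 — no degree-2 curve has this shape.
2. Reading off the gridlines: it crosses the x-axis at the gridline x = 1; it misses every integer gridline on the y-axis.
3. Solving for integer coefficients yields p as stated.

x^3 + 3*x^2*y - x*y^2 - 1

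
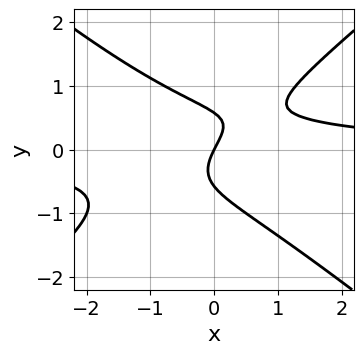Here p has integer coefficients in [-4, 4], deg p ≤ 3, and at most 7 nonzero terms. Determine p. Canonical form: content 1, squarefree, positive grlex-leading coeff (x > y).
First, deg p = 3. No degree-2 curve has this shape.
Next, from the visible intercepts: it meets the x-axis at x = 0 (among the integer gridlines); one y-axis crossing is at y = 0.
Finally, the integer polynomial consistent with all of this is the stated p.

2*x^2*y - 3*y^3 + x*y - 2*x + y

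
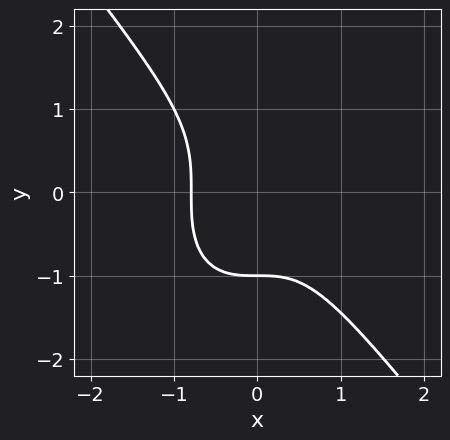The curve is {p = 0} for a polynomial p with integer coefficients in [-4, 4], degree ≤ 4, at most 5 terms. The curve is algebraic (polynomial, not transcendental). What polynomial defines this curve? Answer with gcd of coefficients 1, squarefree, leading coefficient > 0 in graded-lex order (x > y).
(a) deg p = 3. A generic line meets the curve in up to 3 points.
(b) From the axis intercepts and sections: one y-axis crossing is at y = -1.
(c) Putting this together gives p.

2*x^3 + y^3 + 1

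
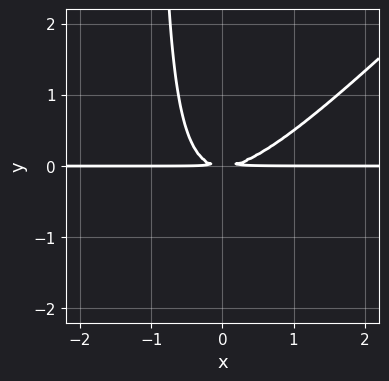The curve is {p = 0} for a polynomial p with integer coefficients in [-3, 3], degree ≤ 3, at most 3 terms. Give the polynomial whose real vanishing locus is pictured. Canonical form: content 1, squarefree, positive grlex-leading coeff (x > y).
Degree: the shape is more complex than any degree-2 curve, so deg p = 3.
Against the integer gridlines: the visible x-axis segment lies entirely on the curve.
Assembling these constraints gives the stated polynomial.

x^2*y - x*y^2 - y^2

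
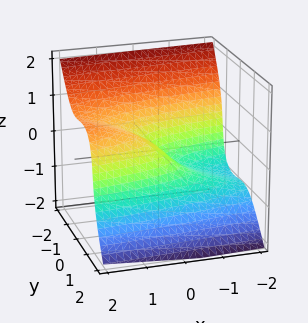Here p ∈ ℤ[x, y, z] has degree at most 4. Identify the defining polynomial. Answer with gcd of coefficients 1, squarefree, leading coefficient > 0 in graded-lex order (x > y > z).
1. Degree: a generic line meets the surface in up to 3 points, so deg p = 3.
2. From the visible intercepts: it crosses the y-axis at the gridline y = 0; it crosses the x-axis at the gridline x = 0; one z-axis crossing is at z = 0.
3. Putting this together gives p.

3*y^3 + 2*z^3 - 2*x - y + 2*z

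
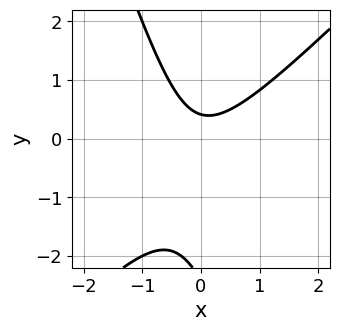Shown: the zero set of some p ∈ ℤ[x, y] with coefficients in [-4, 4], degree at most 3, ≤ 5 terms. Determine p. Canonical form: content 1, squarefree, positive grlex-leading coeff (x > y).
3*x^2 - 2*x*y - y^2 - 2*y + 1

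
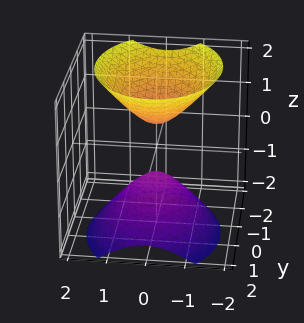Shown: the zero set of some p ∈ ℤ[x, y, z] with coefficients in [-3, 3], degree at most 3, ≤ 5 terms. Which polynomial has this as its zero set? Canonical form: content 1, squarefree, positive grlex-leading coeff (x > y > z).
3*x^2 + 2*y^2 + y*z - 2*z^2 + 1

First, I count 2 distinct pieces. Treating them together as one polynomial.
Then, degree: no degree-1 surface has this shape, so deg p = 2.
Next, against the integer gridlines: the surface avoids every integer y-axis point in the box; no x-intercept at any integer in the box.
Finally, solving for integer coefficients yields p as stated.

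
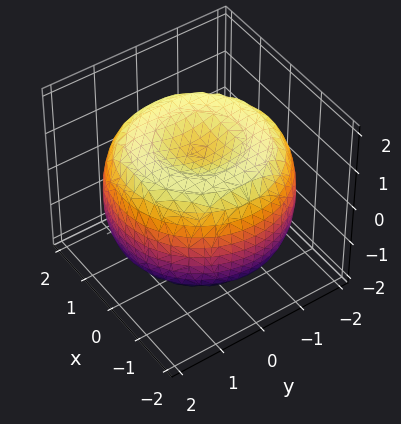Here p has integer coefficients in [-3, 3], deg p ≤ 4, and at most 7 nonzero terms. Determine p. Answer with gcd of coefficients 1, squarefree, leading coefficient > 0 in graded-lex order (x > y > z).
x^4 + 2*x^2*y^2 + y^4 - 3*x^2 - 3*y^2 + 3*z^2 - 3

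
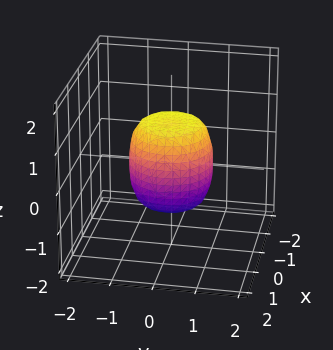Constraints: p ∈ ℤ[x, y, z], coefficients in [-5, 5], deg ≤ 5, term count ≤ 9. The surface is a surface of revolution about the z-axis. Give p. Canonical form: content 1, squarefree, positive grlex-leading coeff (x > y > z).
2*x^4 + 4*x^2*y^2 + 2*y^4 - x^2 - y^2 + z^2 - 1

1. deg p = 4. No degree-3 surface has this shape.
2. Symmetries: the surface is invariant under rotation about z: p = q(x² + y², z).
3. Against the integer gridlines: the y-axis gridline crossings are at y ∈ {-1, 1}; the z-axis gridline crossings are at z ∈ {-1, 1}; the x-axis gridline crossings are at x ∈ {-1, 1}; a circular section at z = 1 has radius between 0 and 1.
4. Matching integer coefficients to the picture gives p.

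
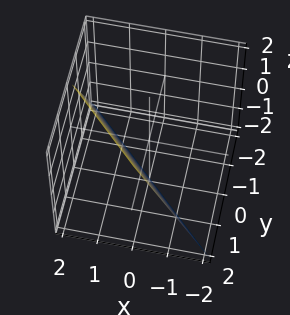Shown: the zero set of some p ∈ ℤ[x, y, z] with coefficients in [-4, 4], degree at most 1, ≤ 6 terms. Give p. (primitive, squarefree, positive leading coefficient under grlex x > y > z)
2*x + 2*y - z - 2

(a) Degree: every cross-section is a straight line — this is a plane, so deg p = 1.
(b) Checking where it meets the axes: it meets the z-axis at z = -2 (among the integer gridlines); it crosses the x-axis at the gridline x = 1.
(c) Matching integer coefficients to the picture gives p. Check: (0, 1, 0) on the y-axis lies on the surface, and p(0, 1, 0) = 0. ✓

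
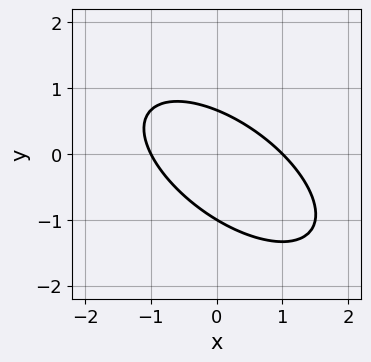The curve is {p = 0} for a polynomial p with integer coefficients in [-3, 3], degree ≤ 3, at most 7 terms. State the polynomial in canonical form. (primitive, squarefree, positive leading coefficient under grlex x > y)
2*x^2 + 3*x*y + 3*y^2 + y - 2

(a) The degree is 2 — no degree-1 curve has this shape.
(b) Checking where it meets the axes: one y-axis crossing is at y = -1; among the integer gridlines, it crosses the x-axis at x ∈ {-1, 1}.
(c) Putting this together gives p.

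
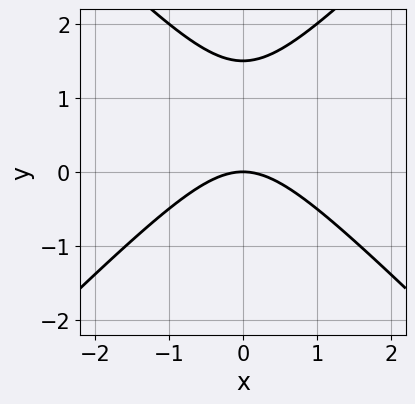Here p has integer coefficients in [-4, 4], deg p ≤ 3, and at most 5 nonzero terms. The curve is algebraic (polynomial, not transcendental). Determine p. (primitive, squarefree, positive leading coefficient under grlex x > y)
deg p = 2. A generic line meets the curve in up to 2 points.
Symmetries: it's symmetric under x → −x, forcing even powers of x.
From the visible intercepts: one x-axis crossing is at x = 0; one y-axis crossing is at y = 0.
These observations pin down the coefficients.

2*x^2 - 2*y^2 + 3*y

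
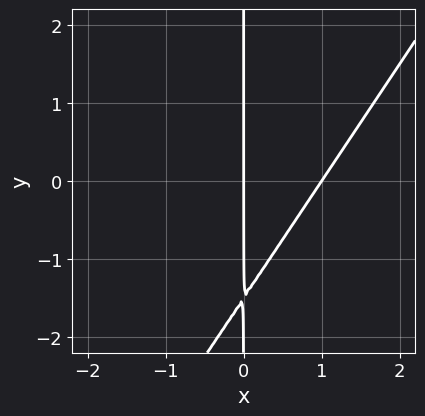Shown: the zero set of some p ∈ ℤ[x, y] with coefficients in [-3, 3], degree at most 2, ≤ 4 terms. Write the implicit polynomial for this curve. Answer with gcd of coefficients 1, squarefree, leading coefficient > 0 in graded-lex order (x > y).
deg p = 2. A generic line meets the curve in up to 2 points.
Observable constraints: the visible y-axis segment lies entirely on the curve; the x-axis gridline crossings are at x ∈ {0, 1}.
Assembling these constraints gives the stated polynomial.

3*x^2 - 2*x*y - 3*x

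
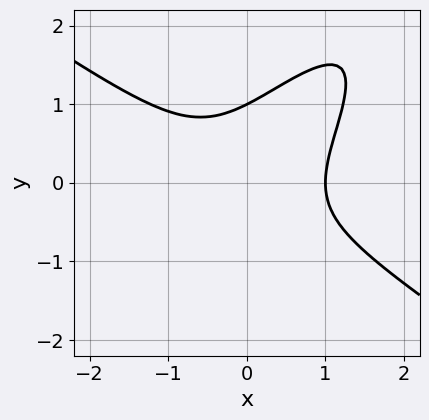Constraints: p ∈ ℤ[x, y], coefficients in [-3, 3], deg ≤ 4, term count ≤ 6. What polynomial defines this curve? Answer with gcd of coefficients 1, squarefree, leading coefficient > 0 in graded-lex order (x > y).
(a) deg p = 3.
(b) From the axis intercepts and sections: it crosses the y-axis at the gridline y = 1; it meets the x-axis at x = 1 (among the integer gridlines).
(c) Solving for integer coefficients yields p as stated.

2*x^3 - 3*x*y^2 + 2*y^3 - 2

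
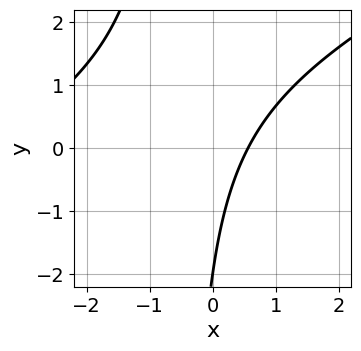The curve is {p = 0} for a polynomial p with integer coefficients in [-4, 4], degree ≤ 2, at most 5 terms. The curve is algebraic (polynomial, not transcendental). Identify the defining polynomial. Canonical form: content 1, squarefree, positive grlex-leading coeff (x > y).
(a) The degree is 2 — a generic line meets the curve in up to 2 points.
(b) From the visible intercepts: it meets the y-axis at y = -2 (among the integer gridlines).
(c) Fitting integer coefficients to these (and the overall shape) gives p.

x^2 - 2*x*y + 3*x - y - 2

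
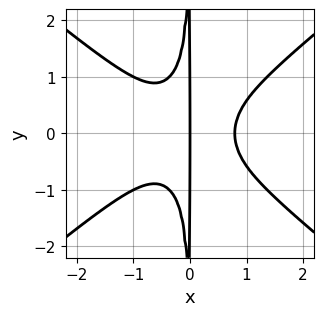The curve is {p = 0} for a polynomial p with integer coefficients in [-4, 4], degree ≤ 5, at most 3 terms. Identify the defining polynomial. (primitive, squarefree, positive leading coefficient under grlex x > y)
2*x^4 - 3*x^2*y^2 - x

First, degree: no degree-3 curve has this shape, so deg p = 4.
Then, symmetries: it's symmetric under y → −y, forcing even powers of y.
Then, checking where it meets the axes: the visible y-axis segment lies entirely on the curve; it meets the x-axis at x = 0 (among the integer gridlines).
Finally, assembling these constraints gives the stated polynomial.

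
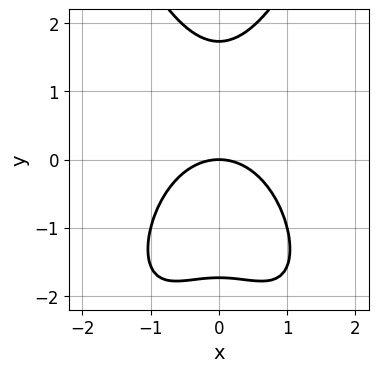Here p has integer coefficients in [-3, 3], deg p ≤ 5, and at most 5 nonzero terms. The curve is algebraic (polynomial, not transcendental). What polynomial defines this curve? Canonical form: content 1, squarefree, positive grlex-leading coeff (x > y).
2*x^4 + 2*x^2*y - y^3 + 2*x^2 + 3*y

(a) The degree is 4 — no degree-3 curve has this shape.
(b) Symmetries: it's symmetric under x → −x, forcing even powers of x.
(c) From the axis intercepts and sections: it meets the x-axis at x = 0 (among the integer gridlines); it crosses the y-axis at the gridline y = 0.
(d) Solving for integer coefficients yields p as stated.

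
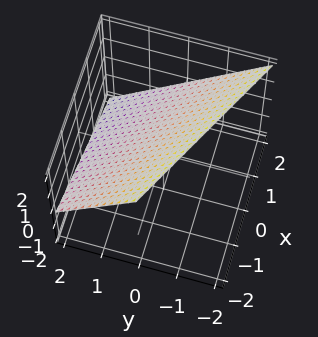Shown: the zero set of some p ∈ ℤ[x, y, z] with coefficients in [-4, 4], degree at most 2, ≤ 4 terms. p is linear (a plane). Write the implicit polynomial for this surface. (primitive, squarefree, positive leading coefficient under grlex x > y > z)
First, the degree is 1 — every cross-section is a straight line — this is a plane.
Next, observable constraints: it crosses the z-axis at the gridline z = 1; one y-axis crossing is at y = 1; it crosses the x-axis at the gridline x = 2.
Finally, assembling these constraints gives the stated polynomial.

x + 2*y + 2*z - 2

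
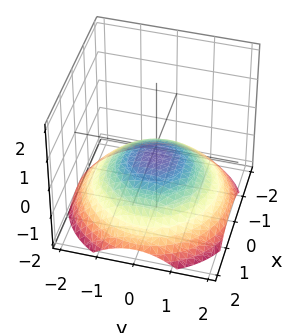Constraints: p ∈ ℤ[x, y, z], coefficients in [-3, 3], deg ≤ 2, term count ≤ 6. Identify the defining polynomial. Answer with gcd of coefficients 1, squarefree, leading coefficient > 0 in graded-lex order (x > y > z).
1. deg p = 2.
2. Symmetries: the surface is invariant under rotation about z: p = q(x² + y², z).
3. From the visible intercepts: a circular section at z = -1 has radius between 1 and 2; no x-intercept at any integer in the box; it misses every integer gridline on the y-axis.
4. Solving for integer coefficients yields p as stated.

x^2 + y^2 + 3*z + 1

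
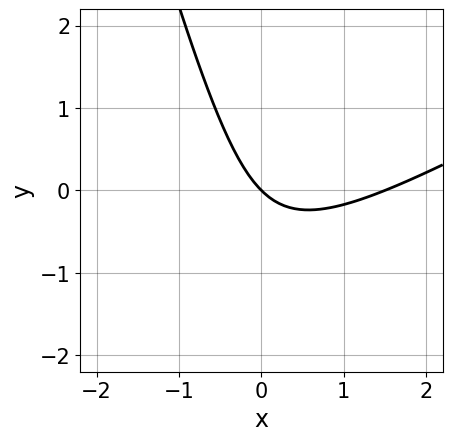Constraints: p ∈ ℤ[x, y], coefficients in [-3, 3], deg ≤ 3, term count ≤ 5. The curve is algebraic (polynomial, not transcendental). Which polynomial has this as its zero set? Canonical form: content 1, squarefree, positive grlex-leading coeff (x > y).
First, deg p = 2. The shape is more complex than any degree-1 curve.
Next, reading off the gridlines: it meets the x-axis at x = 0 (among the integer gridlines); it meets the y-axis at y = 0 (among the integer gridlines).
Finally, fitting integer coefficients to these (and the overall shape) gives p.

2*x^2 - 3*x*y - y^2 - 3*x - 3*y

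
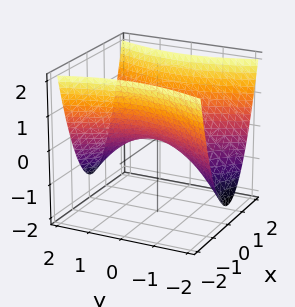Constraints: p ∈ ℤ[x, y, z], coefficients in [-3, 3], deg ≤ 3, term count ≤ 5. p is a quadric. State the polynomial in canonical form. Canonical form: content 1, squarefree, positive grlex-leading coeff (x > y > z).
3*x^2 - y^2 - 3*z

Degree: a saddle surface; a quadric, so deg p = 2.
Symmetries: it's symmetric under x → −x, forcing even powers of x; mirror symmetry y ↦ −y ⇒ only even powers of y.
Against the integer gridlines: it meets the y-axis at y = 0 (among the integer gridlines); it crosses the z-axis at the gridline z = 0; it crosses the x-axis at the gridline x = 0.
Assembling these constraints gives the stated polynomial.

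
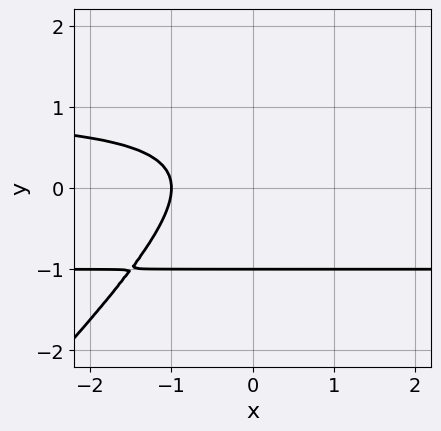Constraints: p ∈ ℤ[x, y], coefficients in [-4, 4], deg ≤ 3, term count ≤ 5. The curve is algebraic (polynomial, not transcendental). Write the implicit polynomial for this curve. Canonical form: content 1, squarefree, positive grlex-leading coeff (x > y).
First, the degree is 3 — no degree-2 curve has this shape.
Next, observable constraints: one x-axis crossing is at x = -1; one y-axis crossing is at y = -1.
Finally, the integer polynomial consistent with all of this is the stated p.

x*y^2 - y^3 - x - 1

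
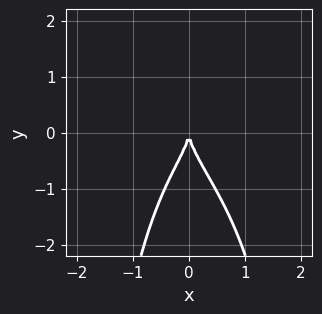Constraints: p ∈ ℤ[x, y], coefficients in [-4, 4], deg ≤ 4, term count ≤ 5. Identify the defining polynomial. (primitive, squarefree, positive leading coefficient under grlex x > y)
x^3*y + 2*x^2*y^2 + y^3 + 3*x^2

(a) deg p = 4. A generic line meets the curve in up to 4 points.
(b) Reading off the gridlines: one y-axis crossing is at y = 0; it meets the x-axis at x = 0 (among the integer gridlines).
(c) The integer polynomial consistent with all of this is the stated p.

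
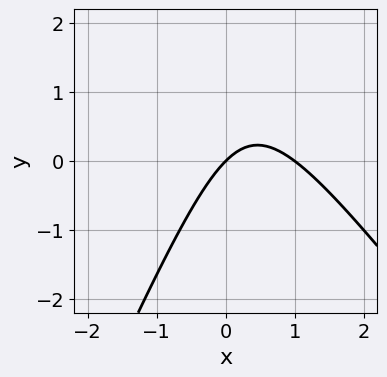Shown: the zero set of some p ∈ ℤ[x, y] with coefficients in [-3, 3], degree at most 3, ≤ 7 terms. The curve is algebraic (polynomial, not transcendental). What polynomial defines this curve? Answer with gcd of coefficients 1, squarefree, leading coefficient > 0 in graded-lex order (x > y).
1. Degree: no degree-1 curve has this shape, so deg p = 2.
2. Reading off the gridlines: among the integer gridlines, it crosses the x-axis at x ∈ {0, 1}; one y-axis crossing is at y = 0.
3. Fitting integer coefficients to these (and the overall shape) gives p.

3*x^2 + x*y - y^2 - 3*x + 3*y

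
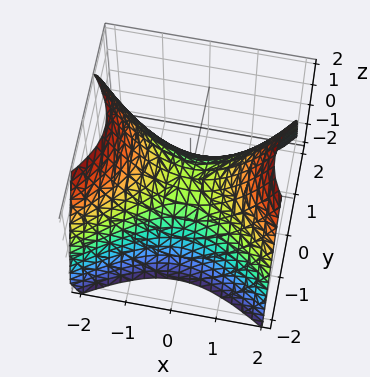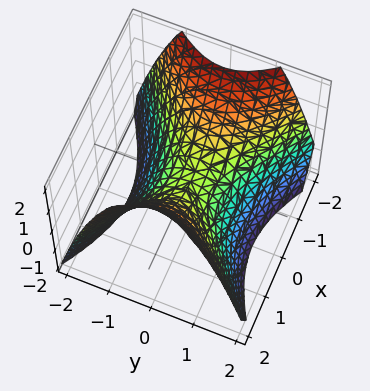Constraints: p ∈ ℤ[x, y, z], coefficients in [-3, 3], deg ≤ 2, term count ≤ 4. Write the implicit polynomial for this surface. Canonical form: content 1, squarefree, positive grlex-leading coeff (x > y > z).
First, degree: a hyperbolic paraboloid; a quadric, so deg p = 2.
Next, symmetries: it's symmetric under x → −x, forcing even powers of x; the y ↦ −y reflection is a symmetry, so y appears only in even powers.
Then, from the axis intercepts and sections: it meets the x-axis at x = 0 (among the integer gridlines); one y-axis crossing is at y = 0.
Finally, together with the visible shape, these determine p as stated.

2*x^2 - 3*y^2 - 3*z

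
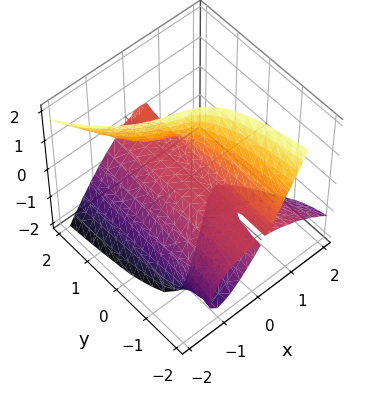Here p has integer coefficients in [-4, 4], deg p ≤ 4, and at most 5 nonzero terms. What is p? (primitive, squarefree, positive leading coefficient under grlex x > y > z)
2*x^3 - 2*x*y*z + 2*y*z^2 + 2*x*z - z

deg p = 3. No degree-2 surface has this shape.
Observable constraints: the visible y-axis segment lies entirely on the surface; one x-axis crossing is at x = 0; it meets the z-axis at z = 0 (among the integer gridlines).
Putting this together gives p.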